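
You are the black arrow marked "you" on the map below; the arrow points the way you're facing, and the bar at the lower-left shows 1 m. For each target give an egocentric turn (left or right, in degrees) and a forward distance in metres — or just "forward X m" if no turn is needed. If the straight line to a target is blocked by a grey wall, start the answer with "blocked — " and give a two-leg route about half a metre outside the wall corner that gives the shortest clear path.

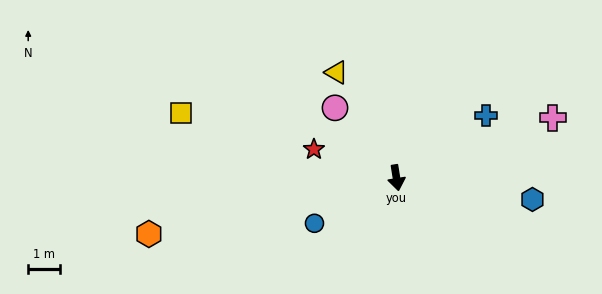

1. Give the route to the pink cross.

turn left 102°, forward 5.3 m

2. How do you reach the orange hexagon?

turn right 86°, forward 8.0 m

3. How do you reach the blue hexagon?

turn left 72°, forward 4.4 m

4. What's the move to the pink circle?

turn right 148°, forward 2.9 m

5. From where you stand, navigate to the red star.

turn right 118°, forward 2.8 m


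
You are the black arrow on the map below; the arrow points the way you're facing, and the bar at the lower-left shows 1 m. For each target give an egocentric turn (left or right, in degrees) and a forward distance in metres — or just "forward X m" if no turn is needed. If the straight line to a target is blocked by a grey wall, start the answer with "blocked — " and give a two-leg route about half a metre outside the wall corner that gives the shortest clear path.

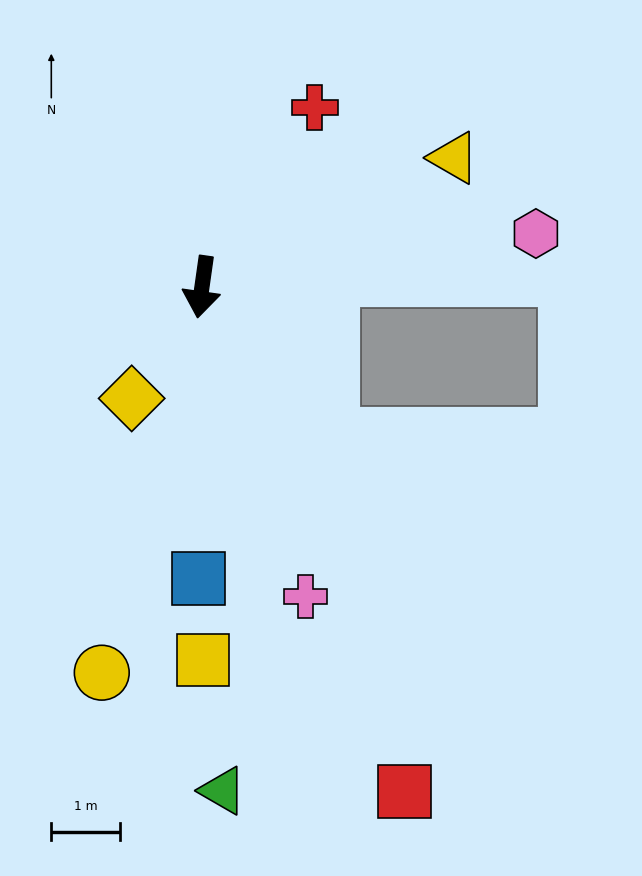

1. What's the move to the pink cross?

turn left 27°, forward 4.7 m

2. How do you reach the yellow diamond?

turn right 24°, forward 1.9 m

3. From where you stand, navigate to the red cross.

turn left 156°, forward 3.1 m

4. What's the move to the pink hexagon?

turn left 107°, forward 4.9 m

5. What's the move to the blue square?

turn left 7°, forward 4.2 m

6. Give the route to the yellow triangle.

turn left 125°, forward 4.1 m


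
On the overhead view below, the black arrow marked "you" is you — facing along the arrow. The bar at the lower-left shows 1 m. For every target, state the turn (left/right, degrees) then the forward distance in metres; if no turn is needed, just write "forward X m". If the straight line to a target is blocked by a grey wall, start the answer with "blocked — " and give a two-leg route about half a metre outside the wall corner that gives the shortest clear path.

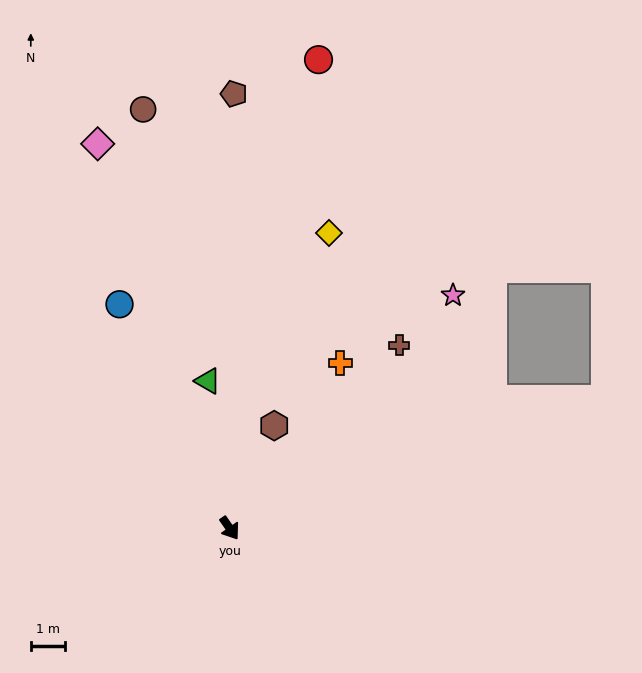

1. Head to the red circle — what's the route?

turn left 135°, forward 13.8 m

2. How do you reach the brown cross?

turn left 102°, forward 7.2 m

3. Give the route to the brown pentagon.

turn left 145°, forward 12.5 m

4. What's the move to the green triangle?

turn left 154°, forward 4.3 m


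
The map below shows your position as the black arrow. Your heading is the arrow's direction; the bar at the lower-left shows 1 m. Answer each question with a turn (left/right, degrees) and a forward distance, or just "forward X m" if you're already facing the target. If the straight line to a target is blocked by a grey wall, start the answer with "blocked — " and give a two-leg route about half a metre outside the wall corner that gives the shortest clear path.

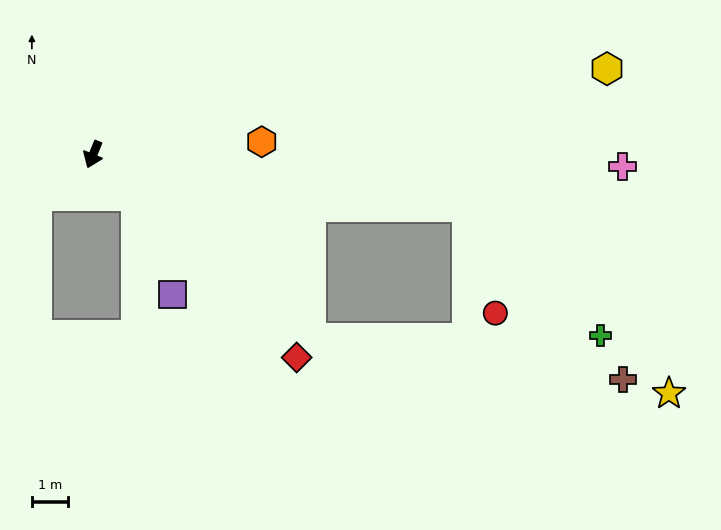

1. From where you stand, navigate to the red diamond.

turn left 67°, forward 7.9 m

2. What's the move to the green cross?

blocked — turn left 104°, forward 10.4 m, then turn right 36°, forward 5.1 m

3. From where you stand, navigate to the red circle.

blocked — turn left 104°, forward 10.4 m, then turn right 67°, forward 3.0 m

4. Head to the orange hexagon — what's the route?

turn left 116°, forward 4.7 m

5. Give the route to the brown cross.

blocked — turn left 72°, forward 7.9 m, then turn left 33°, forward 8.7 m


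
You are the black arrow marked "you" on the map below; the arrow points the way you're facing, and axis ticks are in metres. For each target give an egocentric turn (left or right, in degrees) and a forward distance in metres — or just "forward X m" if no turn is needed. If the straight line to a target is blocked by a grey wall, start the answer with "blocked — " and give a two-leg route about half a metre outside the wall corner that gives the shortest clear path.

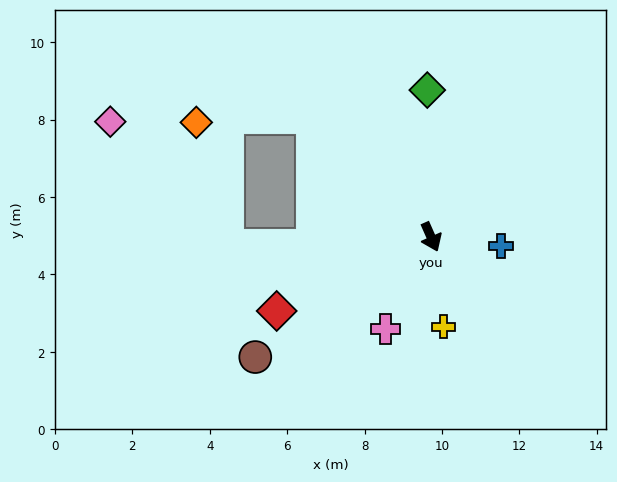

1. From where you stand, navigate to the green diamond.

turn left 158°, forward 3.8 m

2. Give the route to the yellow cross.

turn right 16°, forward 2.3 m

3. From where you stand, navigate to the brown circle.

turn right 79°, forward 5.5 m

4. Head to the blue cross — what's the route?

turn left 59°, forward 1.8 m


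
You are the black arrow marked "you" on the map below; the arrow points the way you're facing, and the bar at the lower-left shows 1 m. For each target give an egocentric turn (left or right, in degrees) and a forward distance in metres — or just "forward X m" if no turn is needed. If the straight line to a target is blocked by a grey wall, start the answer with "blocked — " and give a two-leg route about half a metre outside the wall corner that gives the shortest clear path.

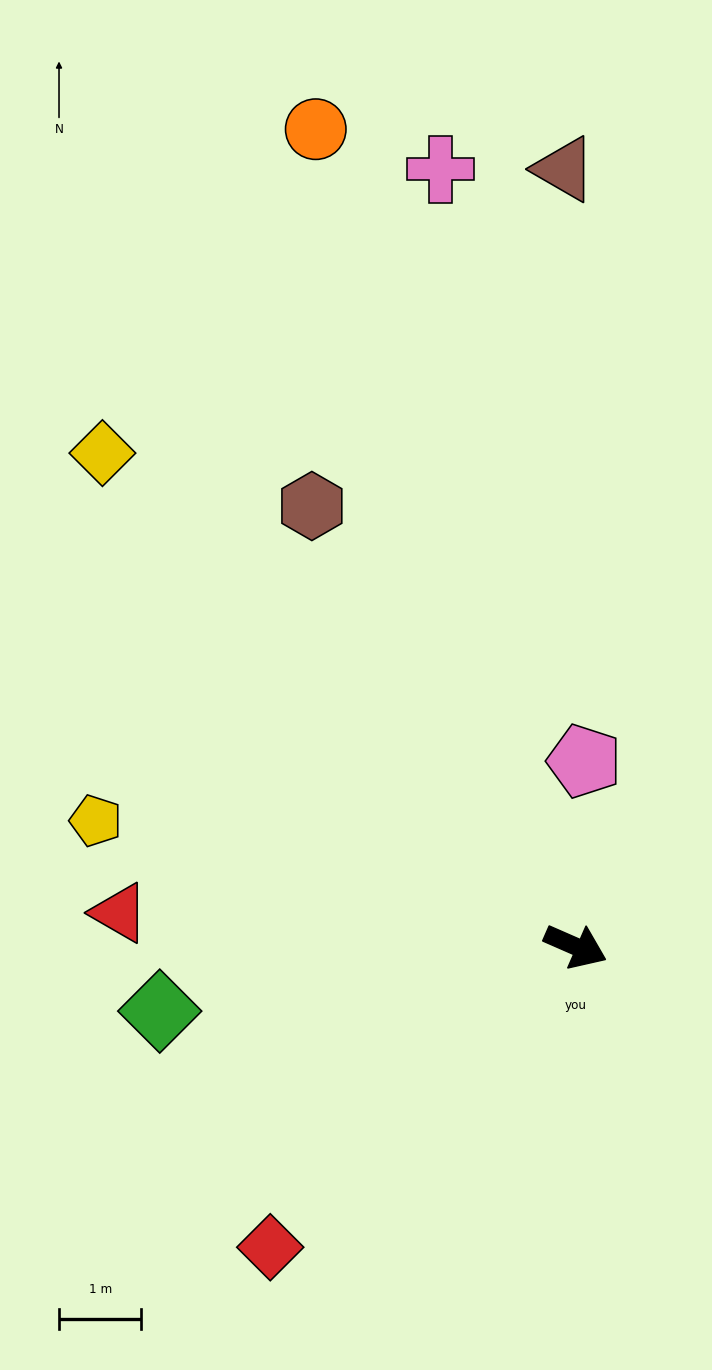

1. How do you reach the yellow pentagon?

turn right 171°, forward 6.0 m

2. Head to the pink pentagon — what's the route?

turn left 111°, forward 2.3 m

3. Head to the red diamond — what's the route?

turn right 112°, forward 5.2 m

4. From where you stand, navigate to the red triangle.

turn right 161°, forward 5.6 m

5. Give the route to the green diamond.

turn right 148°, forward 5.1 m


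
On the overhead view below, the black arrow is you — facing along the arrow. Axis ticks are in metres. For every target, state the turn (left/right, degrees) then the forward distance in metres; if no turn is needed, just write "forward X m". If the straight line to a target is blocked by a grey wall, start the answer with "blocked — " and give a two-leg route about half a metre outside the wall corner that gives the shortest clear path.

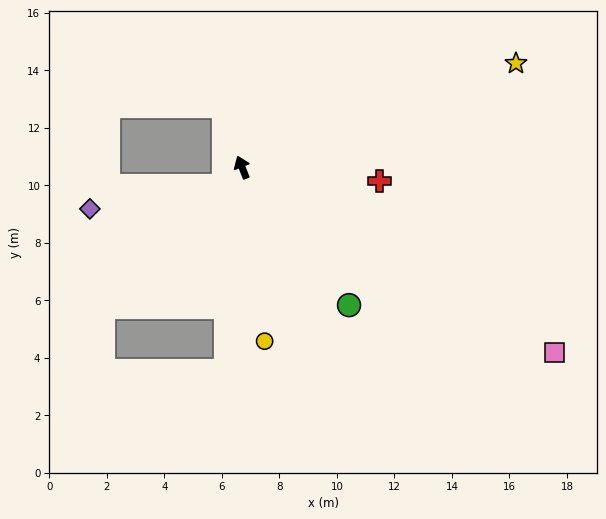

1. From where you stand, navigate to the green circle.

turn right 164°, forward 6.1 m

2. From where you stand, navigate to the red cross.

turn right 117°, forward 4.8 m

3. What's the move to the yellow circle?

turn left 166°, forward 6.1 m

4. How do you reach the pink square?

turn right 142°, forward 12.6 m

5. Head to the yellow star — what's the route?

turn right 91°, forward 10.2 m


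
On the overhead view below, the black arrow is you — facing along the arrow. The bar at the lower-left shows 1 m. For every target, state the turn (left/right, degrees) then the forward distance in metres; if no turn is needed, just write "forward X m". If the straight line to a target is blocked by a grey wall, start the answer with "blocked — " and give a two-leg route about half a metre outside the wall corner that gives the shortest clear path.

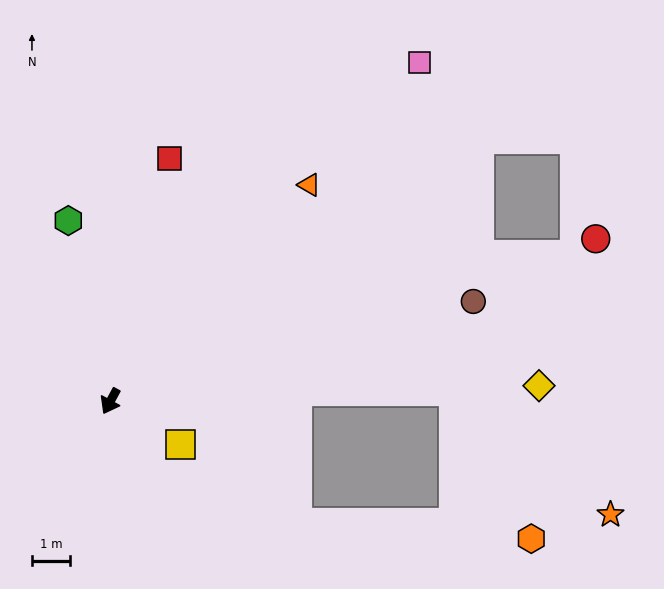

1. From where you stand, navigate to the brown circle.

turn left 134°, forward 10.0 m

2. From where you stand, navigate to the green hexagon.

turn right 138°, forward 4.9 m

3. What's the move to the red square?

turn right 165°, forward 6.6 m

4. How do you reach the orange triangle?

turn left 166°, forward 7.8 m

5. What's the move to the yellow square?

turn left 87°, forward 2.2 m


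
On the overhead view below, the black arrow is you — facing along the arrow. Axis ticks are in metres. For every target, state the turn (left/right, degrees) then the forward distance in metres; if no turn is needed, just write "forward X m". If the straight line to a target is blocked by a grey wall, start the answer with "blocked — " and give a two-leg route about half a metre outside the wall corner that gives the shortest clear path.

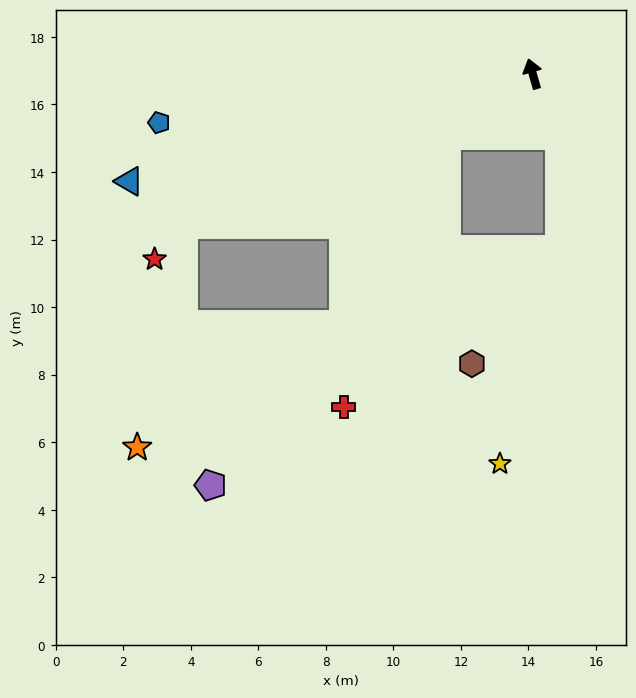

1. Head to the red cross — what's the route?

blocked — turn left 110°, forward 3.1 m, then turn left 33°, forward 8.6 m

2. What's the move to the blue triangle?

turn left 89°, forward 12.4 m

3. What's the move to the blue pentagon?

turn left 82°, forward 11.2 m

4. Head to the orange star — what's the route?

blocked — turn left 98°, forward 11.3 m, then turn left 54°, forward 6.7 m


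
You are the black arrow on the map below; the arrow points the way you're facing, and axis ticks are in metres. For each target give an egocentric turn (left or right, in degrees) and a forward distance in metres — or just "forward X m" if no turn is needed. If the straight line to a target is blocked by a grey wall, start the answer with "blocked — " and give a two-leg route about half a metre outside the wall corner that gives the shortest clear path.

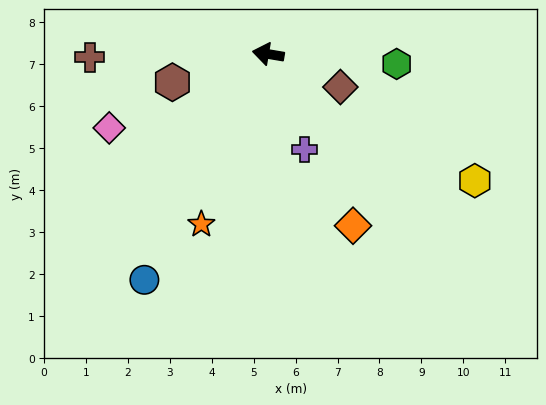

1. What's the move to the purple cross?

turn left 120°, forward 2.4 m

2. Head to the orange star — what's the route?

turn left 78°, forward 4.4 m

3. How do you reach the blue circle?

turn left 71°, forward 6.1 m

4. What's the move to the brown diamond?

turn left 165°, forward 1.9 m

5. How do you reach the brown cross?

turn left 11°, forward 4.3 m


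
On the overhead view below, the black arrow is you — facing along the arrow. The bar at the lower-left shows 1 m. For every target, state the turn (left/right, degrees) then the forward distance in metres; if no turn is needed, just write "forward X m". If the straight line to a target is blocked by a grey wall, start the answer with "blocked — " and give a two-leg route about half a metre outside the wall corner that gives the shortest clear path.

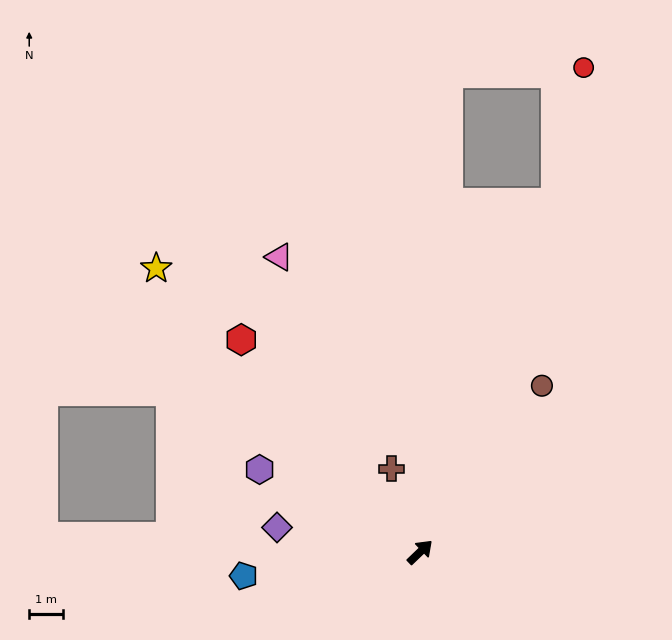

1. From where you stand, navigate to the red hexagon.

turn left 86°, forward 8.3 m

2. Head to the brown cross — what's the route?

turn left 65°, forward 2.6 m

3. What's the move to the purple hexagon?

turn left 109°, forward 5.4 m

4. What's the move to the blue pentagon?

turn left 144°, forward 5.3 m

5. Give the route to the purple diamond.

turn left 126°, forward 4.3 m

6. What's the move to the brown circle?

turn left 10°, forward 6.2 m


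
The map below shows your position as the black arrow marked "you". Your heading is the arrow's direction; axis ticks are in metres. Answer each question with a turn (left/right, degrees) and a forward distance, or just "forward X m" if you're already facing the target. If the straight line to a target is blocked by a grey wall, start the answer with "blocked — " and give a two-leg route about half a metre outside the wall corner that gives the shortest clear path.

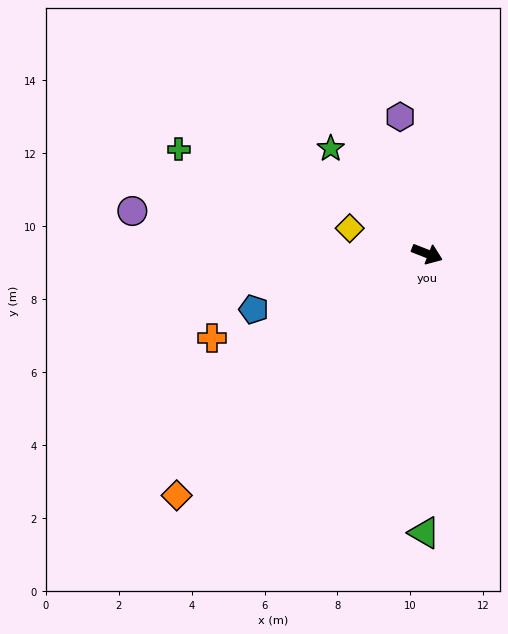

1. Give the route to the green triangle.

turn right 69°, forward 7.6 m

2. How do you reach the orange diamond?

turn right 115°, forward 9.5 m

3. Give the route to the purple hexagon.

turn left 123°, forward 3.8 m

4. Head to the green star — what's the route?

turn left 154°, forward 3.9 m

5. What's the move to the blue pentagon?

turn right 141°, forward 5.0 m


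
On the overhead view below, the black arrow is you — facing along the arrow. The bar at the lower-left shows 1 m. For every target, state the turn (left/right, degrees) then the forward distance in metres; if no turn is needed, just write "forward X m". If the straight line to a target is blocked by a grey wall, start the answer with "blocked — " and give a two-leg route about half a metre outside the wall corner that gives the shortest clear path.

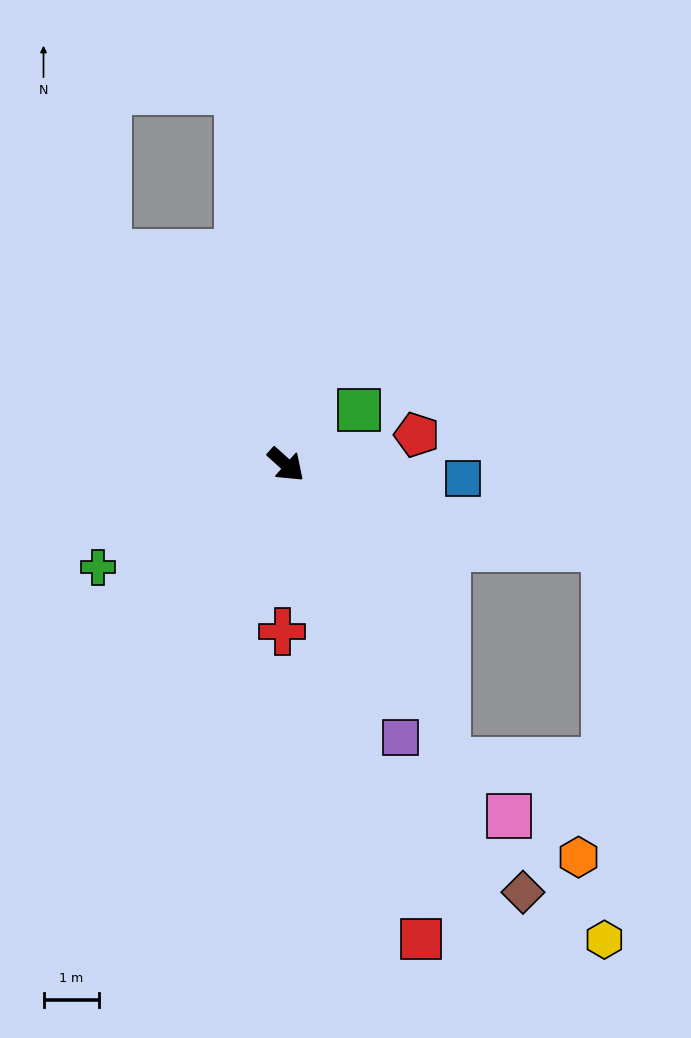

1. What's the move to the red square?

turn right 32°, forward 8.9 m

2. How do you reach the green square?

turn left 79°, forward 1.6 m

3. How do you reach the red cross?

turn right 49°, forward 3.0 m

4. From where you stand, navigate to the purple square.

turn right 25°, forward 5.3 m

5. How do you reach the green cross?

turn right 109°, forward 3.9 m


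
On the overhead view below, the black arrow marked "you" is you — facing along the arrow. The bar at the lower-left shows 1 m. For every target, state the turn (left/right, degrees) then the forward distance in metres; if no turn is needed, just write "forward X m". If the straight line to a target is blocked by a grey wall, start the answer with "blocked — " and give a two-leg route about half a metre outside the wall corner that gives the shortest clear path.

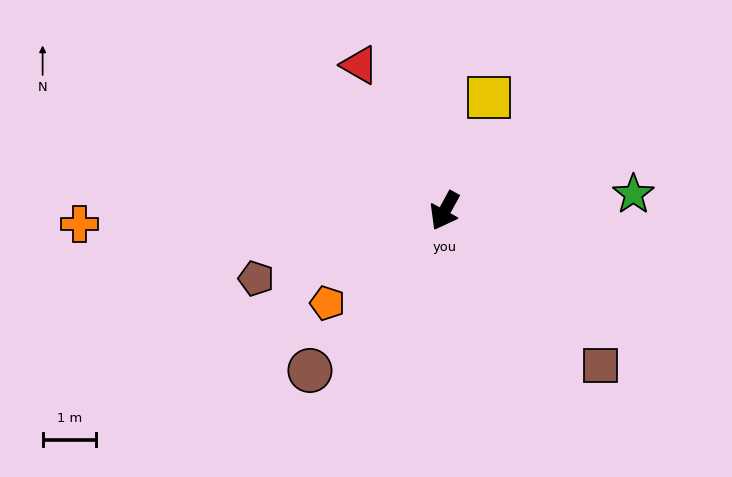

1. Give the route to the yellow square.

turn right 172°, forward 2.3 m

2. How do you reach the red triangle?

turn right 121°, forward 3.1 m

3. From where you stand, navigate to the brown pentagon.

turn right 41°, forward 3.7 m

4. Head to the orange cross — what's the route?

turn right 59°, forward 6.8 m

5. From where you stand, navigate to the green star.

turn left 124°, forward 3.5 m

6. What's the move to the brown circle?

turn right 11°, forward 3.9 m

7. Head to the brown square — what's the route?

turn left 74°, forward 4.1 m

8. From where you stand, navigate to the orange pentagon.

turn right 23°, forward 2.8 m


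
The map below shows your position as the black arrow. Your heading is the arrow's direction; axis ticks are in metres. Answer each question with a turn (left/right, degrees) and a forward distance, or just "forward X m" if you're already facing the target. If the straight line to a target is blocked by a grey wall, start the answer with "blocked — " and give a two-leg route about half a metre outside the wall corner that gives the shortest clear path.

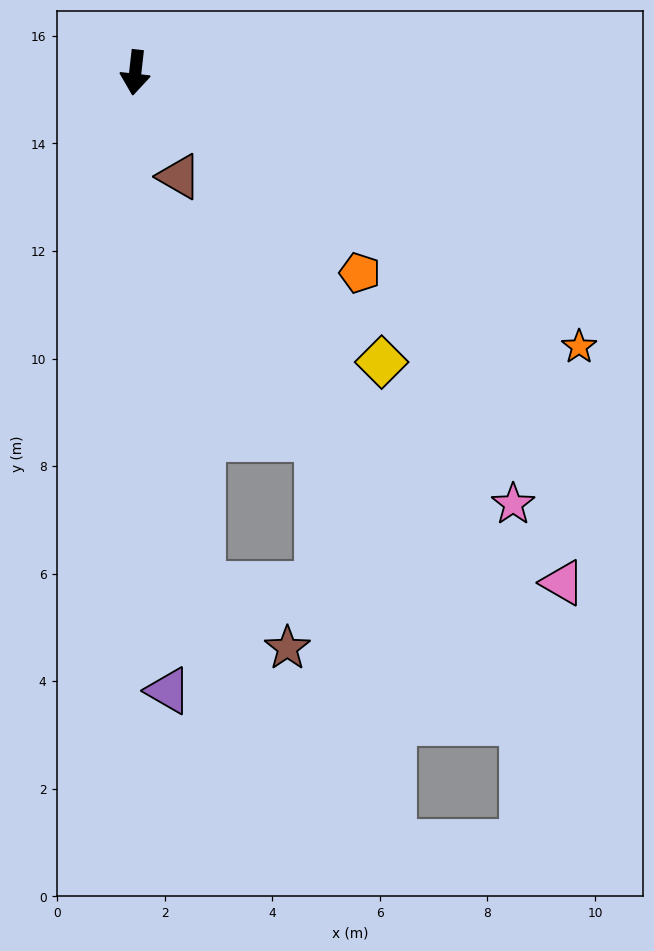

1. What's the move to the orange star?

turn left 65°, forward 9.7 m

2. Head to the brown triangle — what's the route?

turn left 29°, forward 2.1 m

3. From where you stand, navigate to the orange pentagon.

turn left 55°, forward 5.6 m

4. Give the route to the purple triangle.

turn left 9°, forward 11.5 m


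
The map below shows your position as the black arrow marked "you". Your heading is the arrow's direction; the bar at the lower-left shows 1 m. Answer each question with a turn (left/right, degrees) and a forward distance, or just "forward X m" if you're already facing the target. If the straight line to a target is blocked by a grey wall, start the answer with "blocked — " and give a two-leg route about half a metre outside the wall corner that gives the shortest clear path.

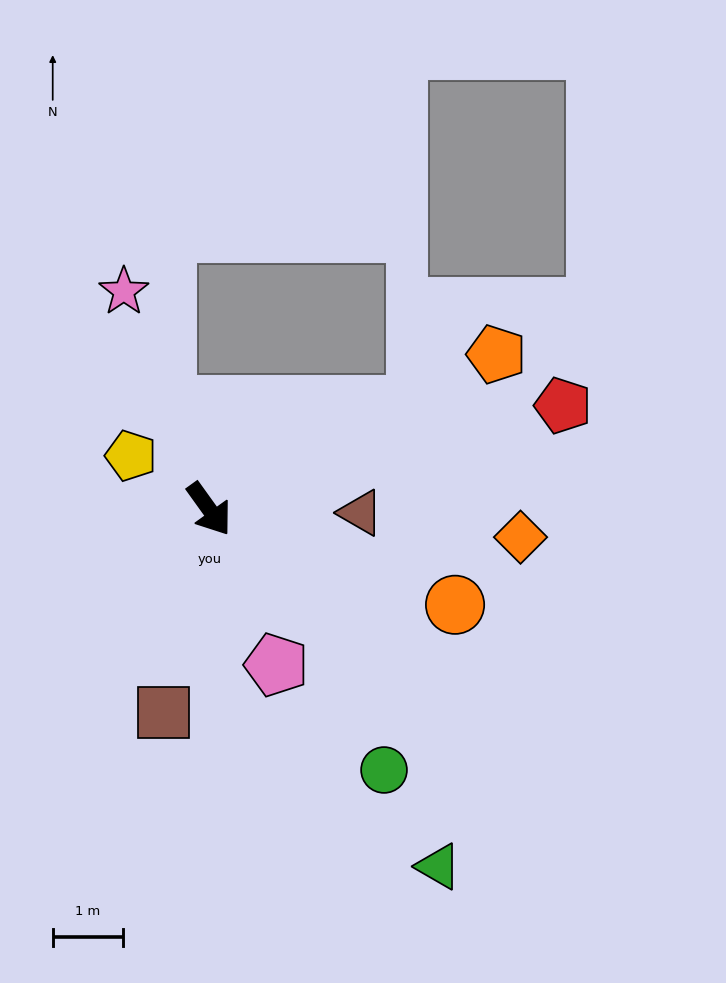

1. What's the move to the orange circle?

turn left 33°, forward 3.7 m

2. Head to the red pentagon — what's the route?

turn left 71°, forward 5.2 m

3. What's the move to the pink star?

turn left 166°, forward 3.3 m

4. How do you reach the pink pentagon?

turn right 12°, forward 2.4 m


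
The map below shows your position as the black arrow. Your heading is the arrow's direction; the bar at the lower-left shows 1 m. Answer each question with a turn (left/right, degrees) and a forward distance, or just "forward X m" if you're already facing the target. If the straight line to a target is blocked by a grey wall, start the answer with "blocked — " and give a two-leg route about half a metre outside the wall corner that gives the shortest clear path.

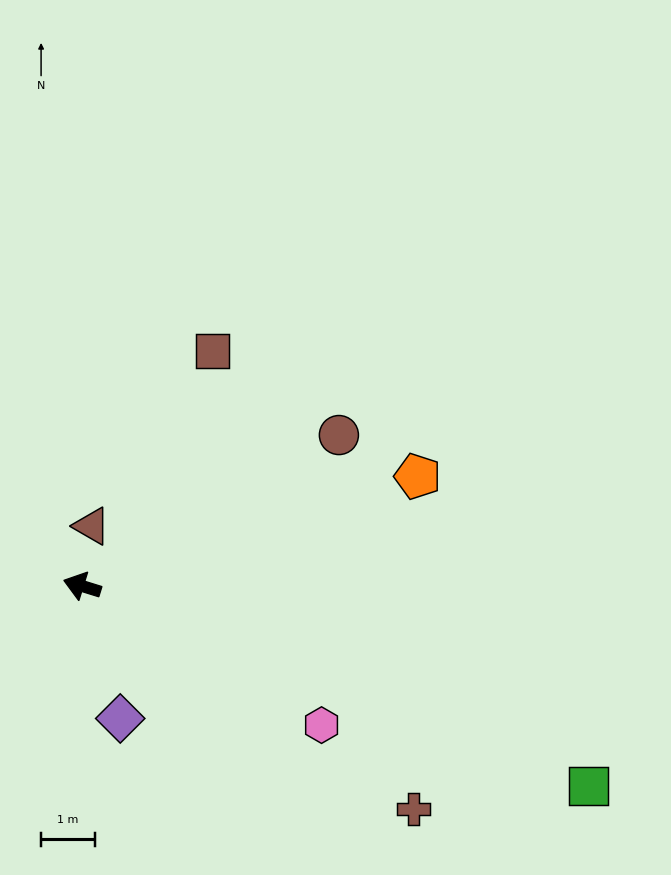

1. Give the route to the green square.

turn left 176°, forward 10.2 m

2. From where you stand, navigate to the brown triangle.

turn right 82°, forward 1.1 m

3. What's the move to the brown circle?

turn right 132°, forward 5.6 m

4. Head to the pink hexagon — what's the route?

turn left 167°, forward 5.2 m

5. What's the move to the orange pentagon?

turn right 145°, forward 6.6 m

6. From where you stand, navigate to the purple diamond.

turn left 123°, forward 2.6 m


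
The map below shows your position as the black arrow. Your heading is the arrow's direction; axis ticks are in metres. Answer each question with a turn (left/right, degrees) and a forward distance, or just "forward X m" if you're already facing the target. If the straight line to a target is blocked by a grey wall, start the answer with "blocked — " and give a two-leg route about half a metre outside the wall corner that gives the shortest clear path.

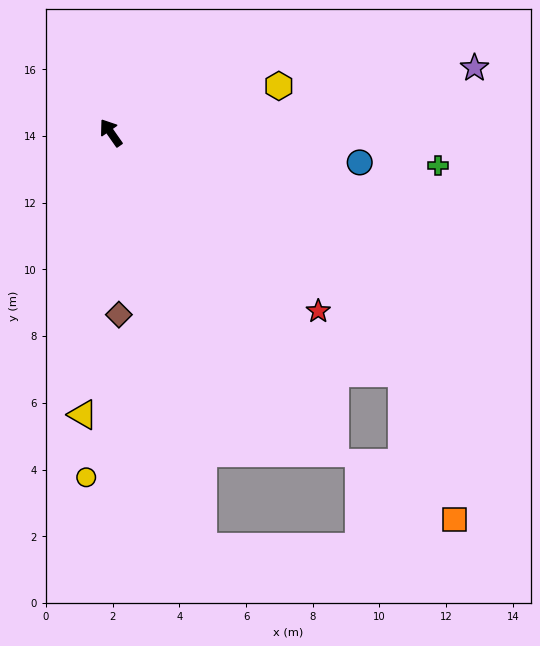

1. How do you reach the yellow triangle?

turn left 139°, forward 8.5 m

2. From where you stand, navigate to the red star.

turn right 166°, forward 8.2 m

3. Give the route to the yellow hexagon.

turn right 109°, forward 5.2 m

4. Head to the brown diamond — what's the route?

turn left 148°, forward 5.5 m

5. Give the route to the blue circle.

turn right 132°, forward 7.5 m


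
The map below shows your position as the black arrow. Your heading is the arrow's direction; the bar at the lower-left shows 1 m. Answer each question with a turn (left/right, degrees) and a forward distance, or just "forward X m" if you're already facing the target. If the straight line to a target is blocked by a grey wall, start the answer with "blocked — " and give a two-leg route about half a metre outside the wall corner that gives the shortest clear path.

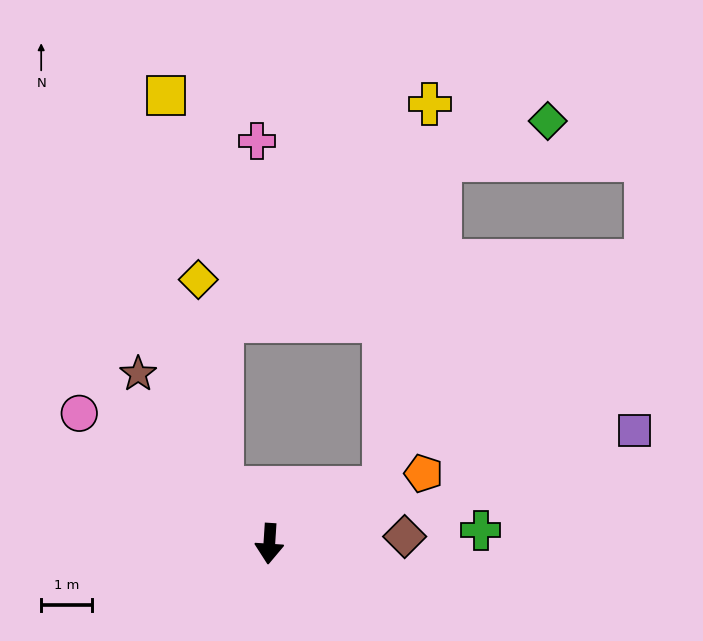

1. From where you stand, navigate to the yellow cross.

blocked — turn left 120°, forward 2.5 m, then turn left 57°, forward 7.6 m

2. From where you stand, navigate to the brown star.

turn right 139°, forward 4.2 m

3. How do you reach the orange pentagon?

turn left 118°, forward 3.3 m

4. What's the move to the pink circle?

turn right 121°, forward 4.5 m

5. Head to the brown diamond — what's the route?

turn left 97°, forward 2.7 m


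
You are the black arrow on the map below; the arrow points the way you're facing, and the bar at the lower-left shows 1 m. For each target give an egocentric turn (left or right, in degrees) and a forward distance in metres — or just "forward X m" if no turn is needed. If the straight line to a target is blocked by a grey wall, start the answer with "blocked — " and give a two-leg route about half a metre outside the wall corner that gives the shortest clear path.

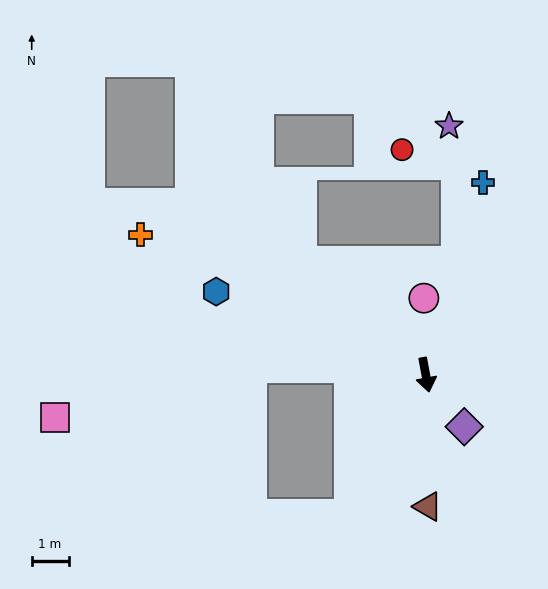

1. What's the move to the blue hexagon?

turn right 122°, forward 6.1 m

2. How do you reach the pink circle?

turn left 171°, forward 2.1 m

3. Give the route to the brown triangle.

turn right 10°, forward 3.6 m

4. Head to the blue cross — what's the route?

turn left 153°, forward 5.4 m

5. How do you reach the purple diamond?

turn left 26°, forward 1.8 m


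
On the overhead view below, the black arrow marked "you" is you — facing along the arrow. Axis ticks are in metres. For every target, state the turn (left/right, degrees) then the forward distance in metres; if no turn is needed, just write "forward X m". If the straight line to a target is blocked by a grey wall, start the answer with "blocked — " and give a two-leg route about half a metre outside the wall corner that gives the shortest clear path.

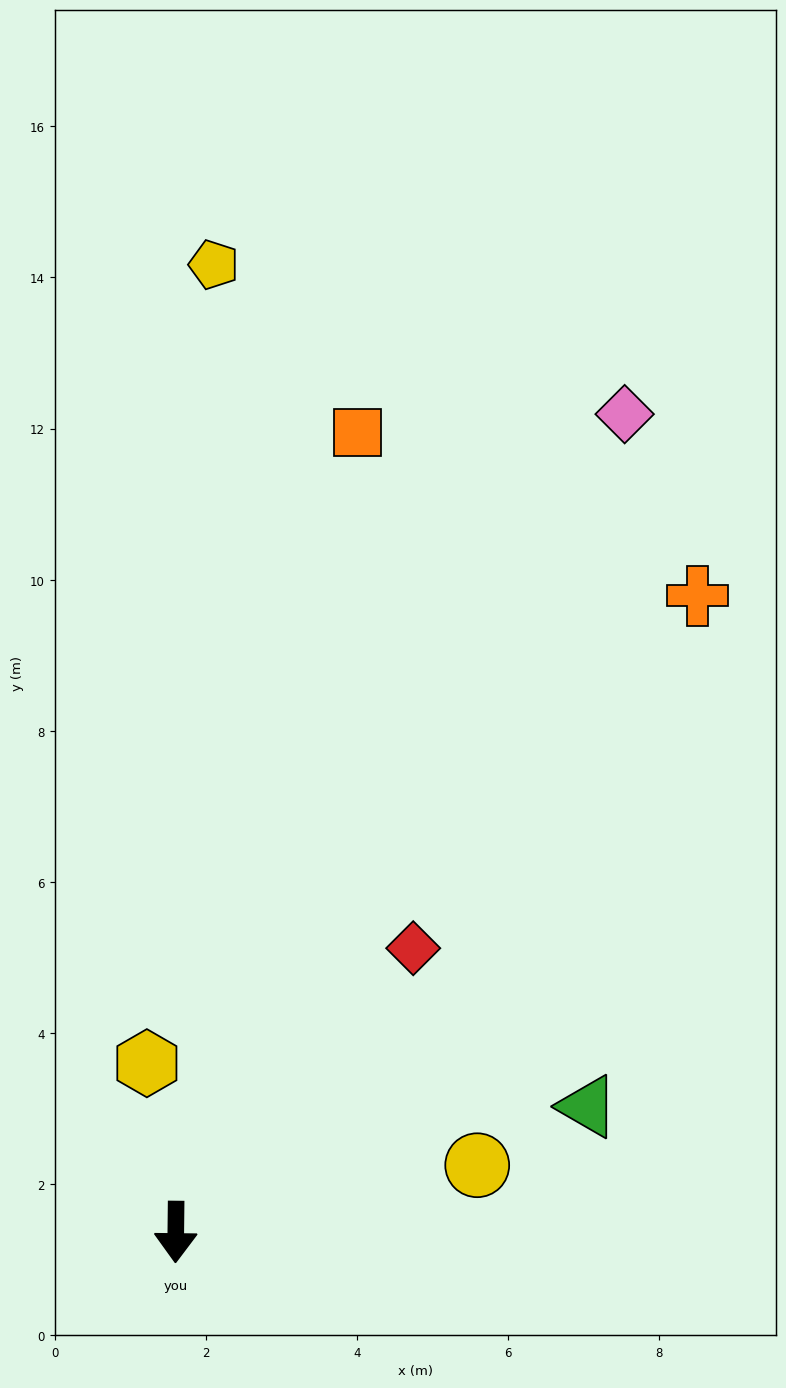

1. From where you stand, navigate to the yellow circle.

turn left 103°, forward 4.1 m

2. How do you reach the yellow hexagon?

turn right 170°, forward 2.3 m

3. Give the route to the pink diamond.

turn left 152°, forward 12.3 m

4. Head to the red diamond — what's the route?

turn left 141°, forward 4.9 m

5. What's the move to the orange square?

turn left 168°, forward 10.8 m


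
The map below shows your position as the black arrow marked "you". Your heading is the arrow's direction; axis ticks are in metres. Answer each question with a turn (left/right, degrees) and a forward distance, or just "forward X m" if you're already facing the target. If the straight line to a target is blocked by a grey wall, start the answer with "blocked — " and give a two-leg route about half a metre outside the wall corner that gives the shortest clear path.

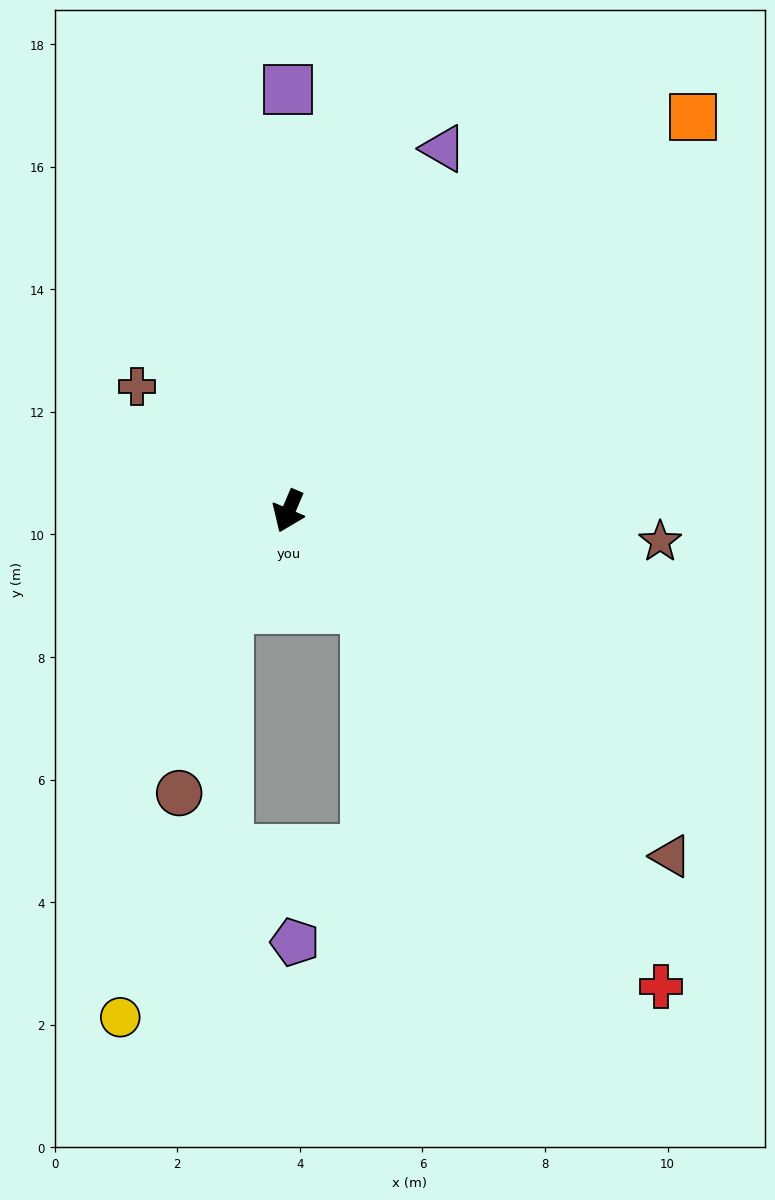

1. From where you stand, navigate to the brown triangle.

turn left 71°, forward 8.4 m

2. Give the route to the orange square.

turn left 157°, forward 9.2 m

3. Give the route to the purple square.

turn right 157°, forward 6.9 m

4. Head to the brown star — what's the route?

turn left 108°, forward 6.1 m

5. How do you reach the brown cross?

turn right 106°, forward 3.2 m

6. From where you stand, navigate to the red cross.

turn left 61°, forward 9.9 m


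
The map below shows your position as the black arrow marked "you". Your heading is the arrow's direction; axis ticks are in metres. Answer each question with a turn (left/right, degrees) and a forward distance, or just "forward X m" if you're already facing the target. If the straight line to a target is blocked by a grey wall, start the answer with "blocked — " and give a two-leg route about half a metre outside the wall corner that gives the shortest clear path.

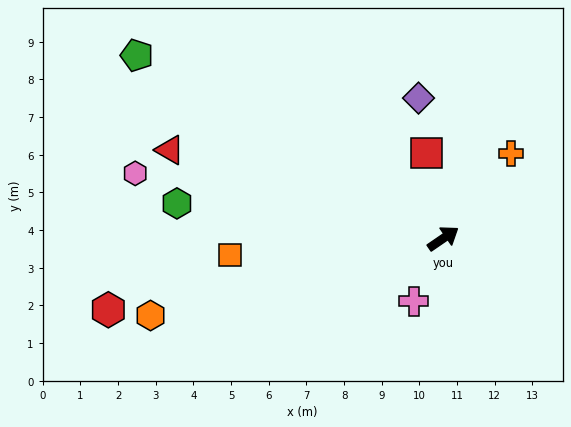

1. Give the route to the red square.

turn left 67°, forward 2.3 m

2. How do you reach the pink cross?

turn right 150°, forward 1.8 m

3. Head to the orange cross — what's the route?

turn left 17°, forward 2.9 m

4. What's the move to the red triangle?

turn left 128°, forward 7.6 m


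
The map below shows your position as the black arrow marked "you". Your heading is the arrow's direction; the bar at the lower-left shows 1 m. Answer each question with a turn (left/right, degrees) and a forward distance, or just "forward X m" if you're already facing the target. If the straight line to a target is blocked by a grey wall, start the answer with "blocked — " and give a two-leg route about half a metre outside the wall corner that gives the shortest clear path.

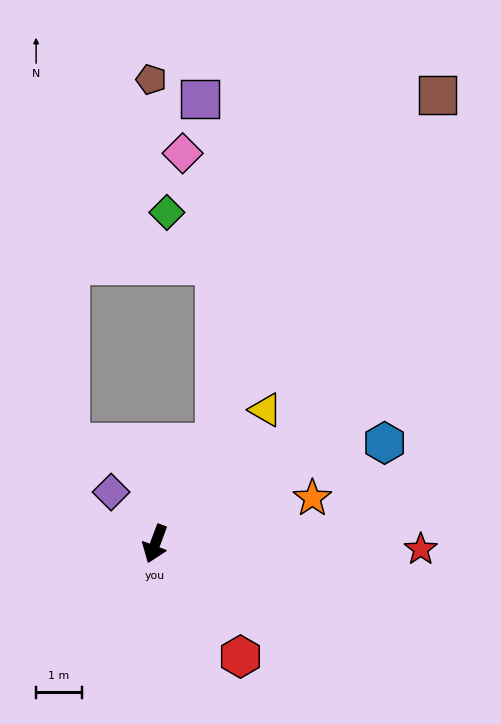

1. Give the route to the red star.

turn left 109°, forward 5.8 m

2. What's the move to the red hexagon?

turn left 58°, forward 3.1 m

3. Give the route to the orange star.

turn left 127°, forward 3.6 m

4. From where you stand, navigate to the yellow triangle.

turn left 161°, forward 3.8 m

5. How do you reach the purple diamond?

turn right 119°, forward 1.5 m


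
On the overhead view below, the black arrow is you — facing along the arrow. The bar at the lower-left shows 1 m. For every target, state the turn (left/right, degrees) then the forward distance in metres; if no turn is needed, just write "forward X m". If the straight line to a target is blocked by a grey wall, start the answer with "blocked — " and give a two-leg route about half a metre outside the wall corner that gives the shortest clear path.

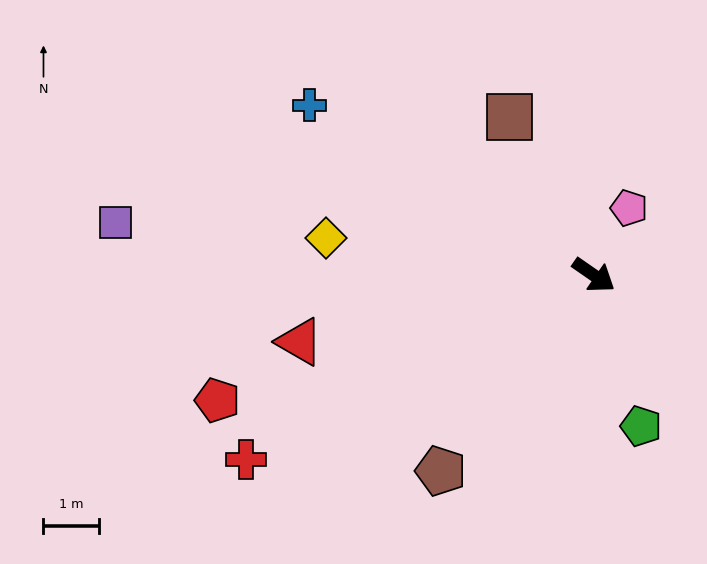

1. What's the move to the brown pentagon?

turn right 93°, forward 4.5 m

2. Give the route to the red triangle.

turn right 133°, forward 5.4 m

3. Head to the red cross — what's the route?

turn right 117°, forward 7.1 m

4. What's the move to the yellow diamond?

turn right 153°, forward 4.9 m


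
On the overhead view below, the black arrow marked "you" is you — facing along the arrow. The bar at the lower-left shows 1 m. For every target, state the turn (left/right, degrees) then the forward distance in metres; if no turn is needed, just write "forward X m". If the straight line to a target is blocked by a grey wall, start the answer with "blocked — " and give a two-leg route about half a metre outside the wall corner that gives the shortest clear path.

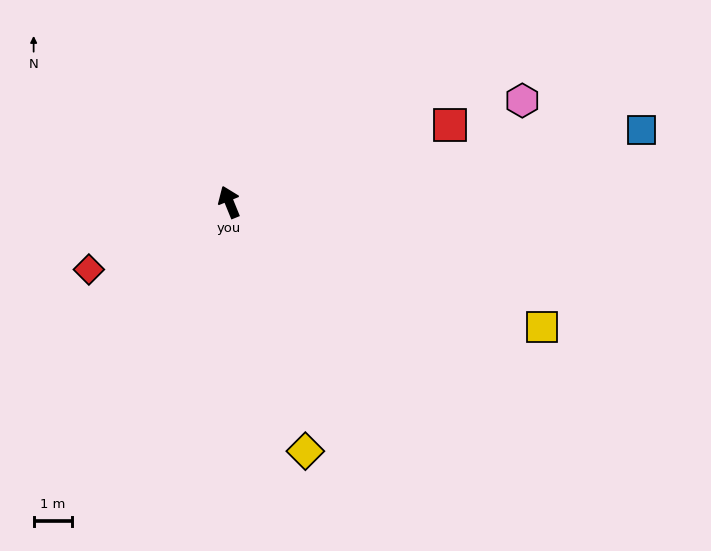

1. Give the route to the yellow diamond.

turn left 175°, forward 6.8 m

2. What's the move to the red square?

turn right 93°, forward 6.1 m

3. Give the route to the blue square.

turn right 102°, forward 10.9 m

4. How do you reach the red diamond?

turn left 94°, forward 4.0 m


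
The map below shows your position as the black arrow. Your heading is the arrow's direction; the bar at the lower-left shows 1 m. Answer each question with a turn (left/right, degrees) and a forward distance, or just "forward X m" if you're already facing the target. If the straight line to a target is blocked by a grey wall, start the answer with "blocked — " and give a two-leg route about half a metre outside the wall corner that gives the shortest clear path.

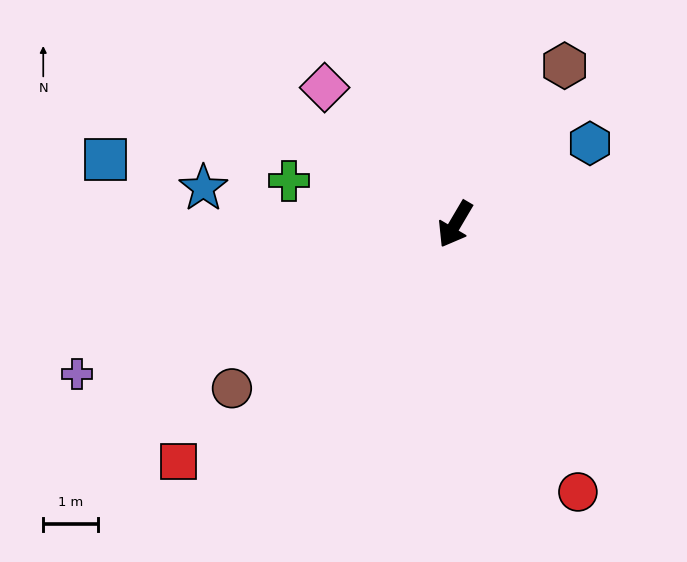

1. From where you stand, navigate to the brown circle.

turn right 23°, forward 5.1 m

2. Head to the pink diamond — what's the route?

turn right 106°, forward 3.5 m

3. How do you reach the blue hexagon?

turn left 151°, forward 2.9 m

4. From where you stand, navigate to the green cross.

turn right 74°, forward 3.1 m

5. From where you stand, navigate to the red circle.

turn left 55°, forward 5.4 m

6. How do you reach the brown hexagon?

turn left 176°, forward 3.5 m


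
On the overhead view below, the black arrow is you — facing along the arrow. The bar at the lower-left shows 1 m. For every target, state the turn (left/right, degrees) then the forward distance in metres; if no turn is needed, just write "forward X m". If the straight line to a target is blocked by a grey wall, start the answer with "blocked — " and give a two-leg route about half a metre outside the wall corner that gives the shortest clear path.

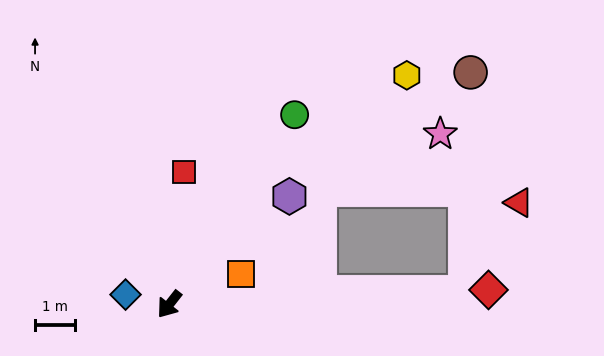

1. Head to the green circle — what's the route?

turn right 175°, forward 5.6 m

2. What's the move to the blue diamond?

turn right 64°, forward 1.1 m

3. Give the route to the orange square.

turn left 151°, forward 1.9 m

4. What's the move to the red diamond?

turn left 131°, forward 7.9 m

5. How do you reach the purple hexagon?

turn left 170°, forward 4.0 m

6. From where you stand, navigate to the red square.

turn right 148°, forward 3.3 m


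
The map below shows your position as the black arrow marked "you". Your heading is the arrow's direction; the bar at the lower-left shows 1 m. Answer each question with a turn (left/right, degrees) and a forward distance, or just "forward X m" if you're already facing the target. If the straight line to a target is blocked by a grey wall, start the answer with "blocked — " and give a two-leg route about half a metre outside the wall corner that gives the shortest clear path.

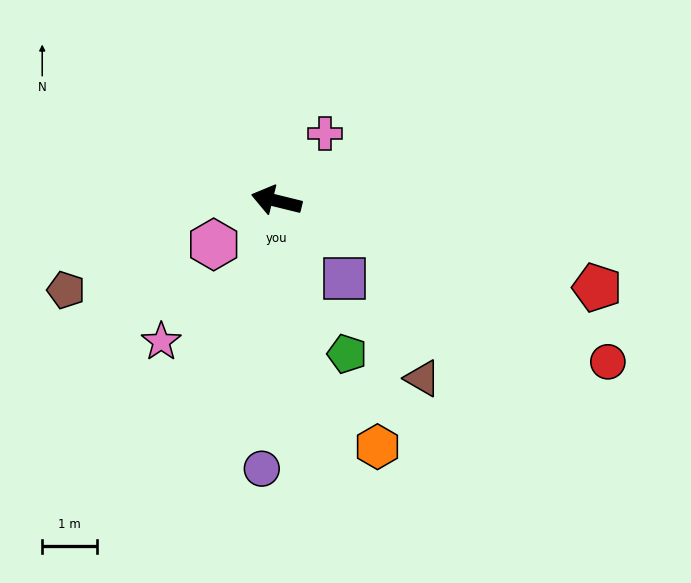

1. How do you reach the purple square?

turn left 145°, forward 1.9 m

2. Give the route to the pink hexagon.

turn left 49°, forward 1.4 m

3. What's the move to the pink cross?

turn right 112°, forward 1.5 m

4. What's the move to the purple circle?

turn left 101°, forward 4.9 m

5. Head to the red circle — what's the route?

turn left 168°, forward 6.7 m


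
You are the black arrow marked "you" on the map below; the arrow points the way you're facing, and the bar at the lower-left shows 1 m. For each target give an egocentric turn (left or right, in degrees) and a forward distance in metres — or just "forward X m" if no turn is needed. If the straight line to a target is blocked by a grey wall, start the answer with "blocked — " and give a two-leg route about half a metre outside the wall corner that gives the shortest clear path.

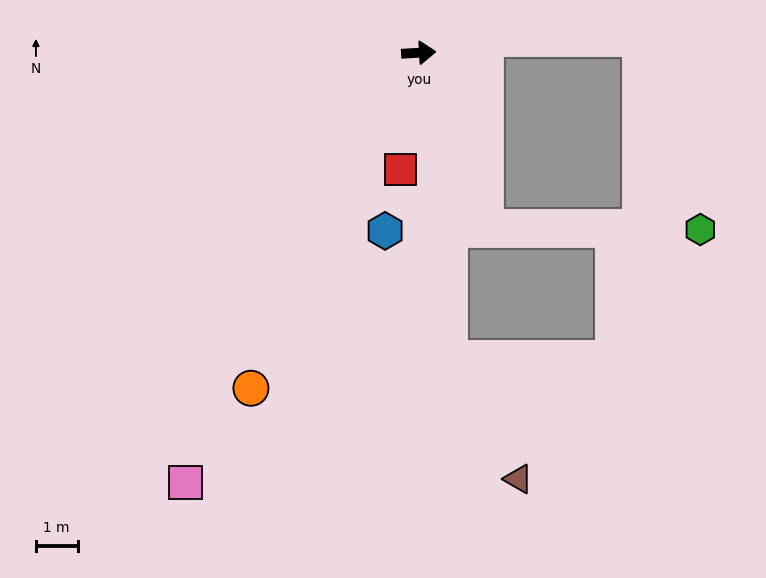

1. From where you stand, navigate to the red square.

turn right 102°, forward 2.8 m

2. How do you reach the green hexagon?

blocked — turn right 72°, forward 4.5 m, then turn left 68°, forward 5.1 m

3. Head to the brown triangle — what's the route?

blocked — turn right 88°, forward 7.4 m, then turn left 24°, forward 3.3 m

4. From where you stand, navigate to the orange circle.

turn right 120°, forward 9.0 m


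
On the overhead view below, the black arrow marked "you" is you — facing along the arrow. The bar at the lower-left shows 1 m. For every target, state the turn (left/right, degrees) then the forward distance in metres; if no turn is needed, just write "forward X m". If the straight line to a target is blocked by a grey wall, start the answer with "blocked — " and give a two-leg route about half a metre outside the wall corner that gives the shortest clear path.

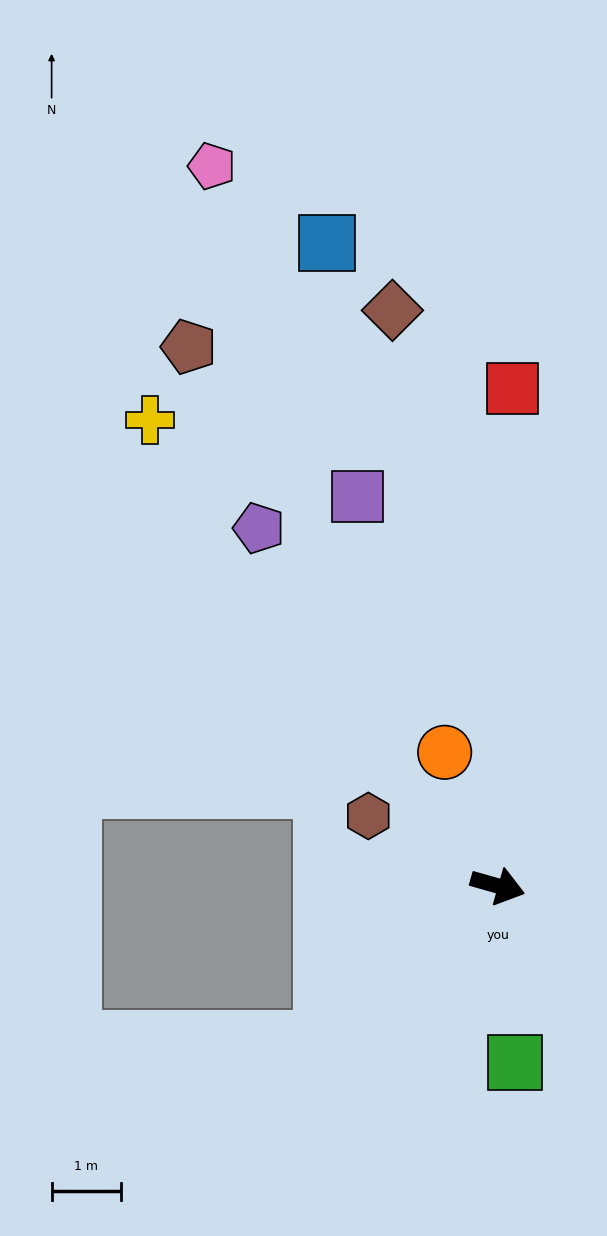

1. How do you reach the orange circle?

turn left 128°, forward 2.1 m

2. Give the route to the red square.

turn left 104°, forward 7.2 m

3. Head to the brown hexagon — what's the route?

turn left 168°, forward 2.1 m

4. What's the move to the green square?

turn right 69°, forward 2.6 m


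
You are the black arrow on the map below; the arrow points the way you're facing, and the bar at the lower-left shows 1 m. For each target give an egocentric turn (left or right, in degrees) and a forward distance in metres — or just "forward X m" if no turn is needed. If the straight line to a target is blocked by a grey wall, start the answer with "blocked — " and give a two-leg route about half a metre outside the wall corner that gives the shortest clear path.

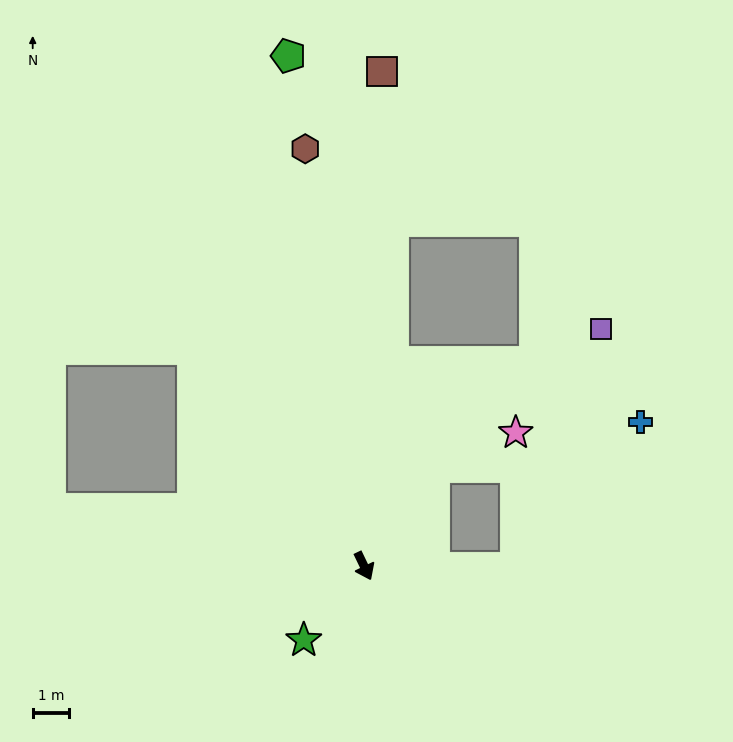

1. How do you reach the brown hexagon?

turn left 162°, forward 11.6 m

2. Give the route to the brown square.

turn left 152°, forward 13.6 m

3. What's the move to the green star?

turn right 65°, forward 2.6 m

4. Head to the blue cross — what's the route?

blocked — turn left 64°, forward 4.2 m, then turn left 50°, forward 5.3 m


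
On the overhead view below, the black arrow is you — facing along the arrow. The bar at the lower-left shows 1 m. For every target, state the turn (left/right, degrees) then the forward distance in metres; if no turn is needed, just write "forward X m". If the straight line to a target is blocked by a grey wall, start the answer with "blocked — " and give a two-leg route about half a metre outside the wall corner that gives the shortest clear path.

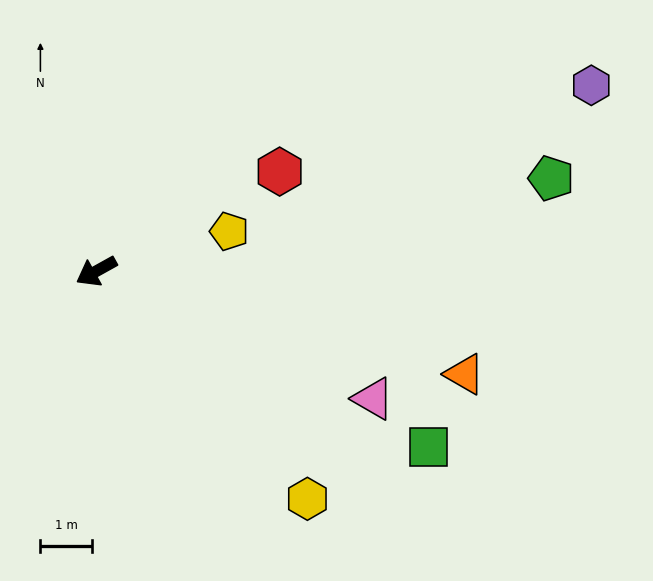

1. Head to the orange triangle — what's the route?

turn left 135°, forward 7.4 m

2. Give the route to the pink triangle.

turn left 126°, forward 5.9 m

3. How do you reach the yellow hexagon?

turn left 104°, forward 6.0 m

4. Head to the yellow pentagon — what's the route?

turn left 168°, forward 2.7 m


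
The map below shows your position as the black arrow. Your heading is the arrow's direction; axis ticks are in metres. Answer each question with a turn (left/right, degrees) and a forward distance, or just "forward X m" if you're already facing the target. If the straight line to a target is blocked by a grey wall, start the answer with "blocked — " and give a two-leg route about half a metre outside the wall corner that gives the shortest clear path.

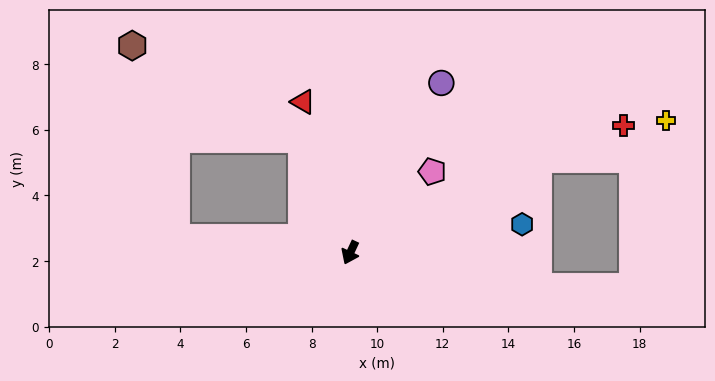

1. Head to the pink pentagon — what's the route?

turn left 160°, forward 3.5 m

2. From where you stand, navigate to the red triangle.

turn right 138°, forward 4.8 m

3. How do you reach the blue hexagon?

turn left 124°, forward 5.3 m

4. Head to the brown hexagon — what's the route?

blocked — turn right 132°, forward 3.8 m, then turn left 38°, forward 5.9 m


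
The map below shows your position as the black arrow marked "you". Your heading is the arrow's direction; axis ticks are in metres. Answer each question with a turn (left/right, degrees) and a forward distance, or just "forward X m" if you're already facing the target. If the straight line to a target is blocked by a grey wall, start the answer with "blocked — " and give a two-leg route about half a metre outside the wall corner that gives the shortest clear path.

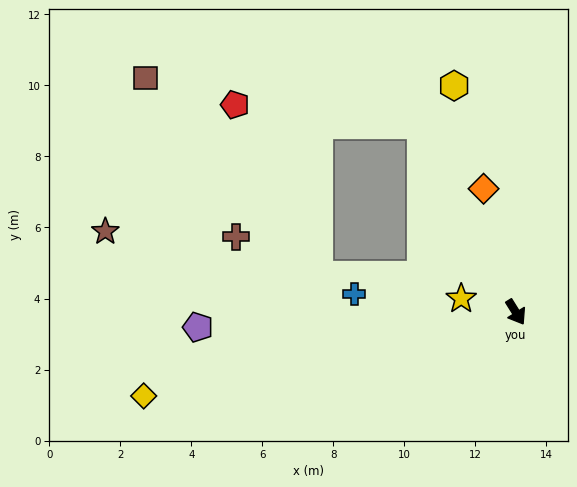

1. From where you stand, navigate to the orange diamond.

turn left 163°, forward 3.6 m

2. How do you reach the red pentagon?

blocked — turn left 174°, forward 5.9 m, then turn left 58°, forward 5.3 m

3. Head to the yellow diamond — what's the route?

turn right 109°, forward 10.7 m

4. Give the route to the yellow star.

turn right 136°, forward 1.6 m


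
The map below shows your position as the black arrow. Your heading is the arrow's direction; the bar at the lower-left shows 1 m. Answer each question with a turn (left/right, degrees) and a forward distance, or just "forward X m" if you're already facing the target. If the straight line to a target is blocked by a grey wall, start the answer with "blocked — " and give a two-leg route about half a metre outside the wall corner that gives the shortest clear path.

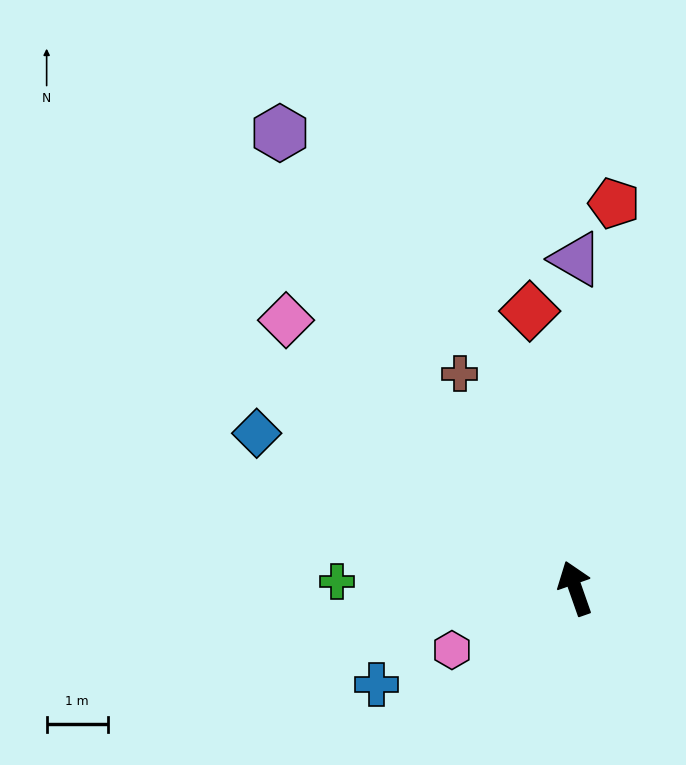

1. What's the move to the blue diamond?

turn left 45°, forward 5.8 m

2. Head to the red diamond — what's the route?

turn right 10°, forward 4.6 m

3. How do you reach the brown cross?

turn left 9°, forward 4.0 m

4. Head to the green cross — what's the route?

turn left 69°, forward 3.9 m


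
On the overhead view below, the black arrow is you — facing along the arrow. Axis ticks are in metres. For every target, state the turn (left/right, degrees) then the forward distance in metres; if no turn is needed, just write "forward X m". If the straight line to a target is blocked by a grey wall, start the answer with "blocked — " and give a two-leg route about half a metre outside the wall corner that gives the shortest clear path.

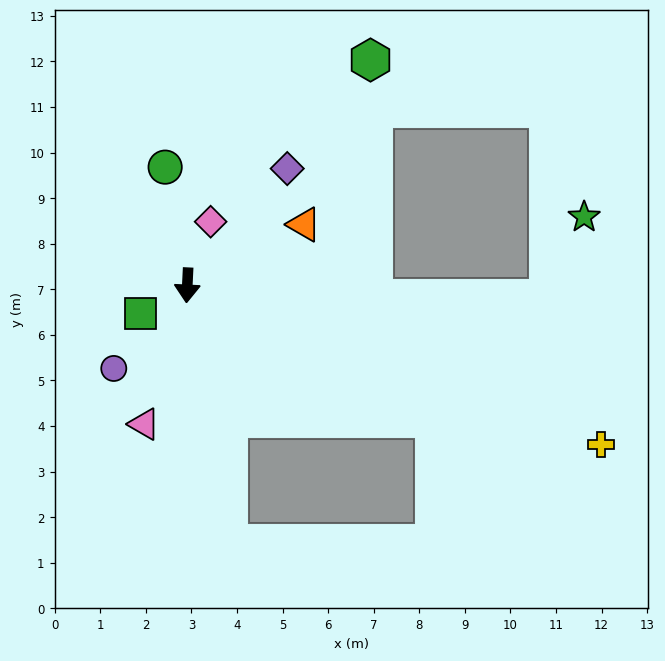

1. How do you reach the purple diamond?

turn left 142°, forward 3.4 m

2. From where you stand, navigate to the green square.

turn right 56°, forward 1.2 m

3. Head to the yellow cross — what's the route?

turn left 72°, forward 9.7 m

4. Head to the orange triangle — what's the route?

turn left 120°, forward 2.9 m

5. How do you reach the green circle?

turn right 167°, forward 2.6 m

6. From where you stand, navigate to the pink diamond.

turn left 163°, forward 1.5 m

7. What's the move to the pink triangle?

turn right 14°, forward 3.2 m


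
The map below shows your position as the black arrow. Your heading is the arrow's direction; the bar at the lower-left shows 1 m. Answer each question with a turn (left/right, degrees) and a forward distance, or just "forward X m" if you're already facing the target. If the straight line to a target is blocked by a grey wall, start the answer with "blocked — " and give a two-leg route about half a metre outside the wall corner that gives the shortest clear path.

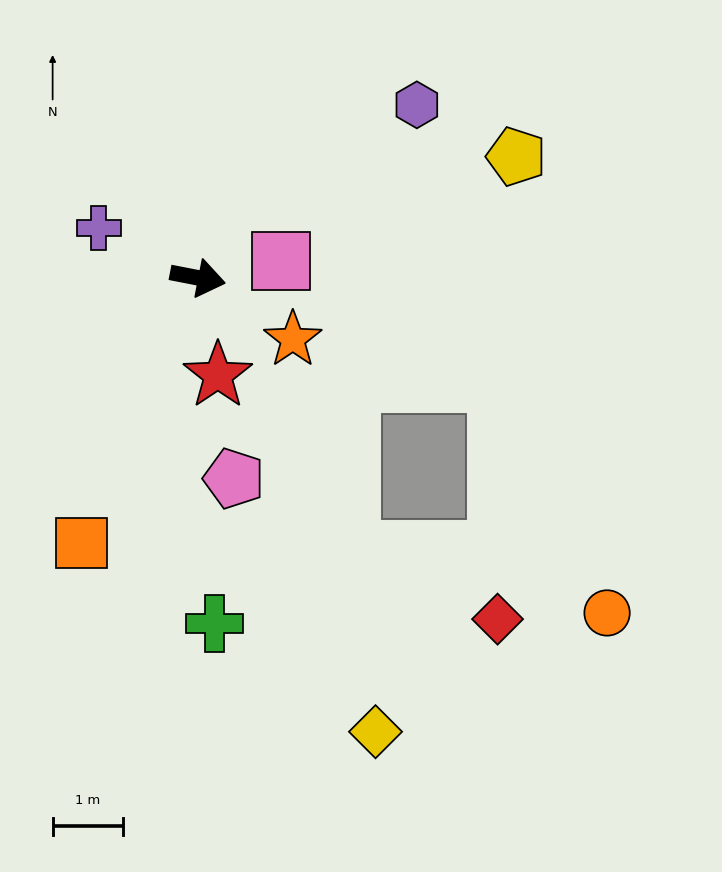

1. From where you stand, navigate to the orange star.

turn right 22°, forward 1.6 m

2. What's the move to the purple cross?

turn left 164°, forward 1.6 m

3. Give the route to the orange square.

turn right 103°, forward 4.1 m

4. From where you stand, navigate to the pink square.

turn left 23°, forward 1.2 m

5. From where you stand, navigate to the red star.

turn right 67°, forward 1.4 m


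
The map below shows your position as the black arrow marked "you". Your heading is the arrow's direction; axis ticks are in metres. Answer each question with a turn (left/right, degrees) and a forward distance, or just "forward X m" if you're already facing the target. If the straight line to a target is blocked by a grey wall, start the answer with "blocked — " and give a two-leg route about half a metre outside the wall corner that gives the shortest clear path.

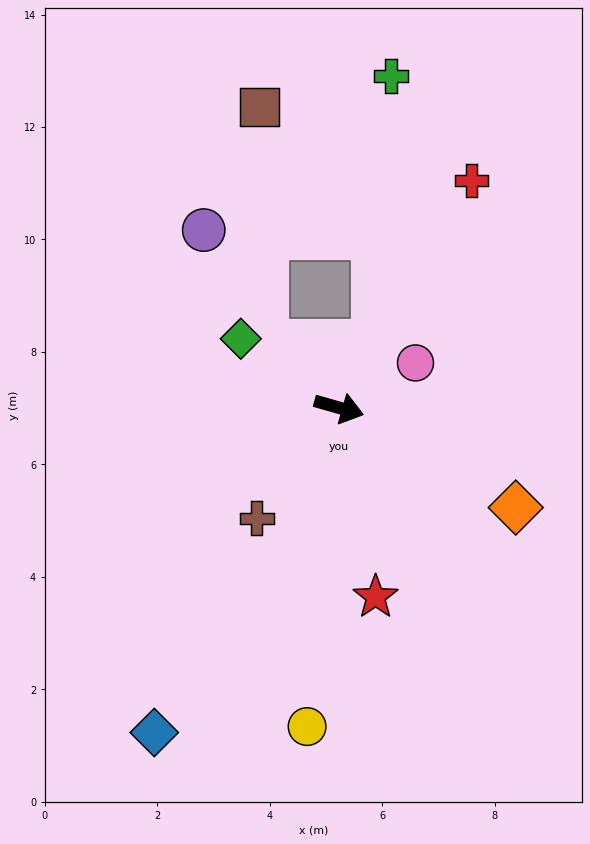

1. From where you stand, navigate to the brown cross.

turn right 111°, forward 2.5 m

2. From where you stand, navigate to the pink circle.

turn left 46°, forward 1.6 m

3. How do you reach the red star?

turn right 63°, forward 3.4 m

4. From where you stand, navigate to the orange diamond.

turn right 14°, forward 3.6 m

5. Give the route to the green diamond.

turn left 161°, forward 2.1 m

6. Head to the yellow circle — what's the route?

turn right 80°, forward 5.7 m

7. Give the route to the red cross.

turn left 76°, forward 4.7 m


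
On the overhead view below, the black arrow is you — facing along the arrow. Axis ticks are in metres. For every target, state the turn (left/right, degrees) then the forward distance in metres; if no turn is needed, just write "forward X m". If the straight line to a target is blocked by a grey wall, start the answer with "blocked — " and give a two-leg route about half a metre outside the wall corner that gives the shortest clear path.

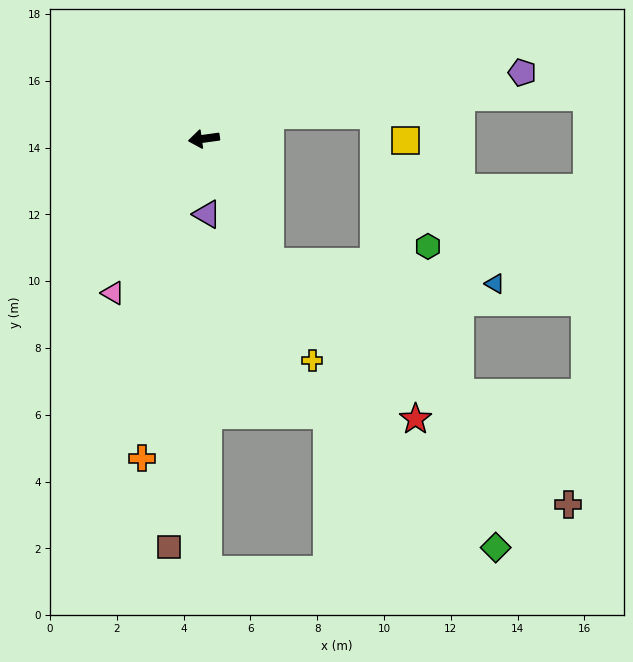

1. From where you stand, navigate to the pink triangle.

turn left 52°, forward 5.4 m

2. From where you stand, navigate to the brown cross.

blocked — turn left 110°, forward 4.2 m, then turn left 23°, forward 11.5 m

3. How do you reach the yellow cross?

turn left 108°, forward 7.4 m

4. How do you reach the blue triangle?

blocked — turn left 110°, forward 4.2 m, then turn left 57°, forward 6.8 m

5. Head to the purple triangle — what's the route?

turn left 85°, forward 2.3 m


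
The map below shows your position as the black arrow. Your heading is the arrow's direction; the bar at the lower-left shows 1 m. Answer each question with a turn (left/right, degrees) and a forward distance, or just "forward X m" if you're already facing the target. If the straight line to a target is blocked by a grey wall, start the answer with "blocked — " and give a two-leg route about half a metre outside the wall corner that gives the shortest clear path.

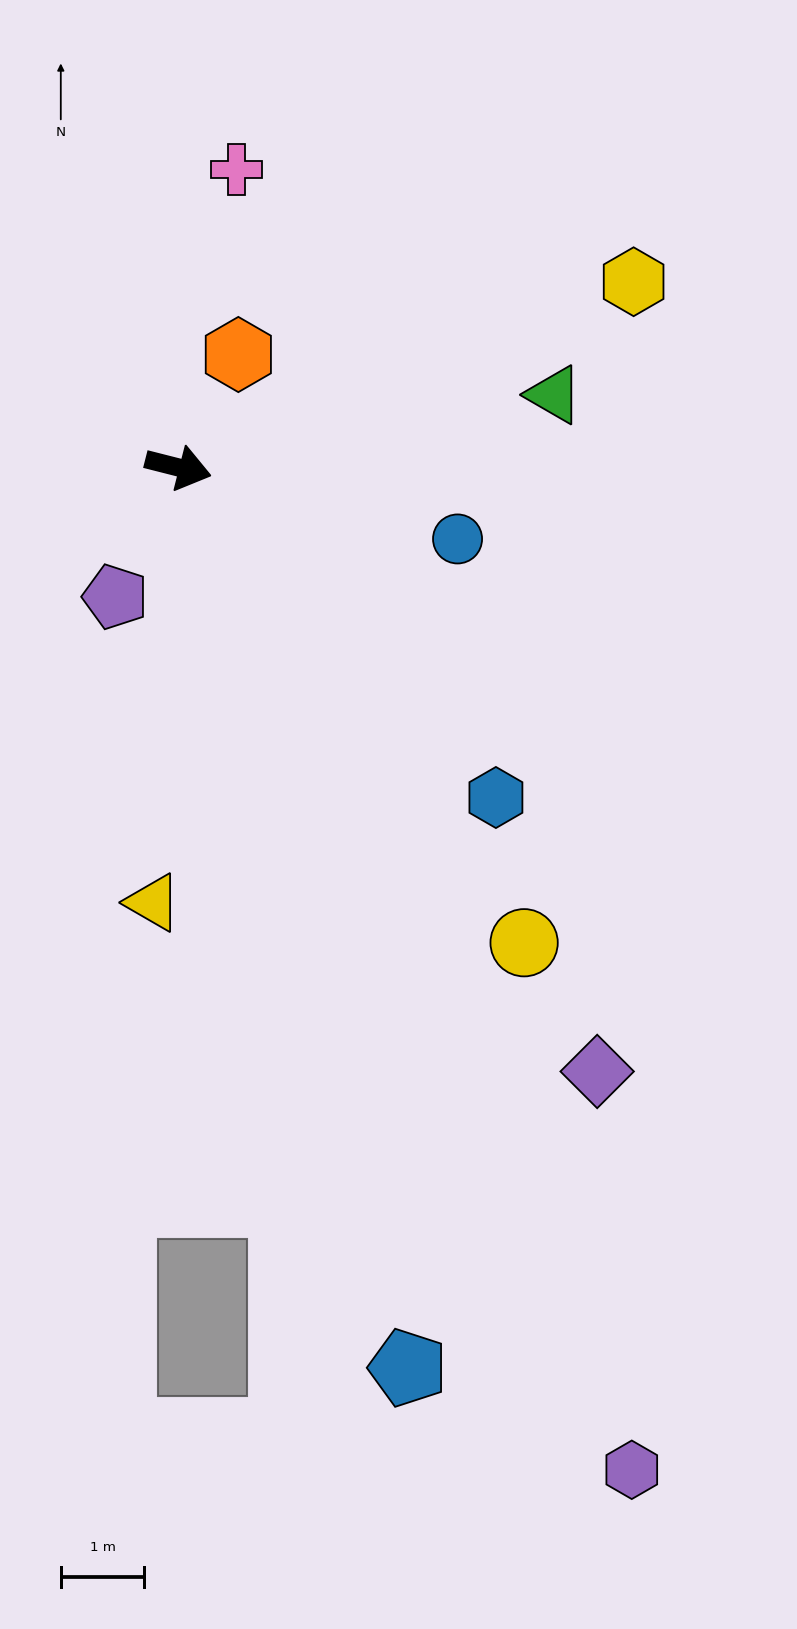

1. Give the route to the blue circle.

forward 3.5 m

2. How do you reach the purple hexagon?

turn right 51°, forward 13.2 m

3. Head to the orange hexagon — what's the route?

turn left 76°, forward 1.5 m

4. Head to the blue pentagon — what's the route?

turn right 61°, forward 11.2 m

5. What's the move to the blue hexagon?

turn right 32°, forward 5.5 m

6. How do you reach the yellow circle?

turn right 40°, forward 7.1 m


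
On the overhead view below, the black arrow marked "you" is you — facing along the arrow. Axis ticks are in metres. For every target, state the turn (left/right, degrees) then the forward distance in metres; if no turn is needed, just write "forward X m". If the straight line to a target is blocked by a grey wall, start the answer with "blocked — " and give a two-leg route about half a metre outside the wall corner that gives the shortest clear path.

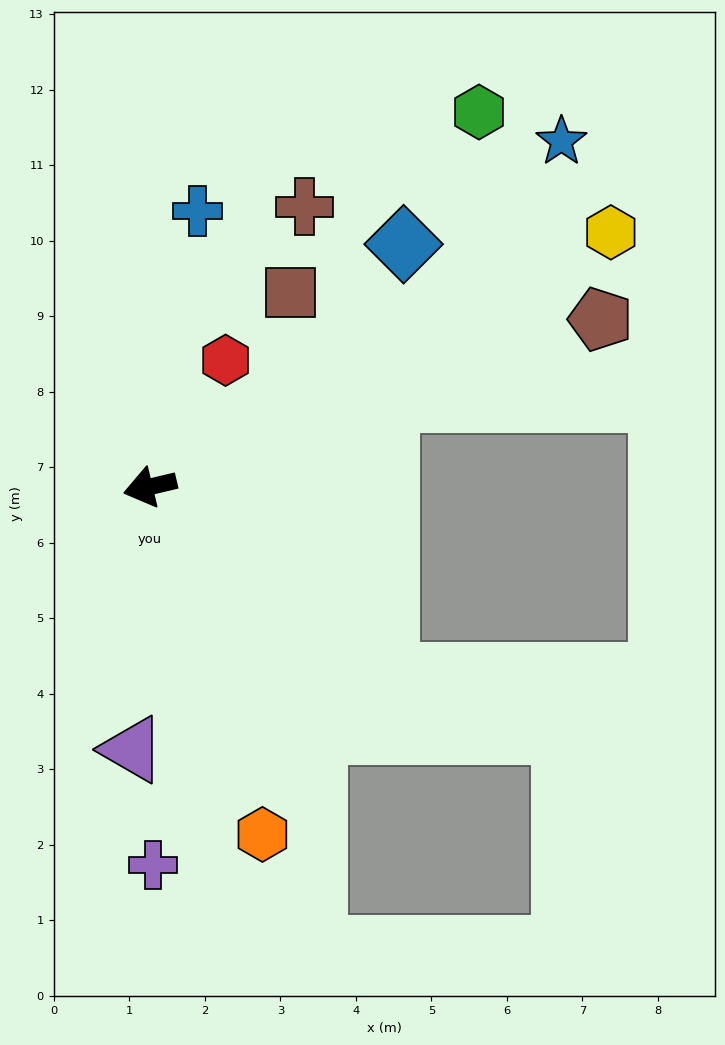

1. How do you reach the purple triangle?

turn left 73°, forward 3.5 m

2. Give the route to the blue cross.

turn right 113°, forward 3.7 m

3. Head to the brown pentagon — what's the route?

turn right 173°, forward 6.4 m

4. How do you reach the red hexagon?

turn right 134°, forward 2.0 m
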